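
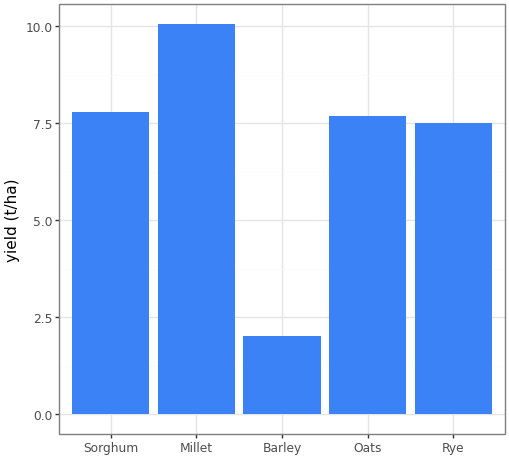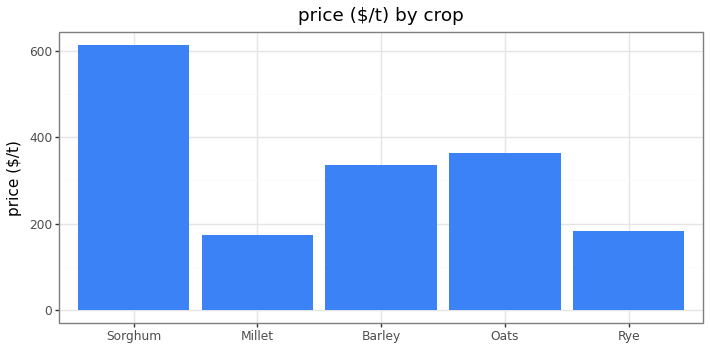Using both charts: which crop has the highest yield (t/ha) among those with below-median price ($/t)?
Millet

Chart 2 median price ($/t) ≈ 300; below-median crops: Millet, Rye. Among those, Millet has the highest yield (t/ha) (≈ 10).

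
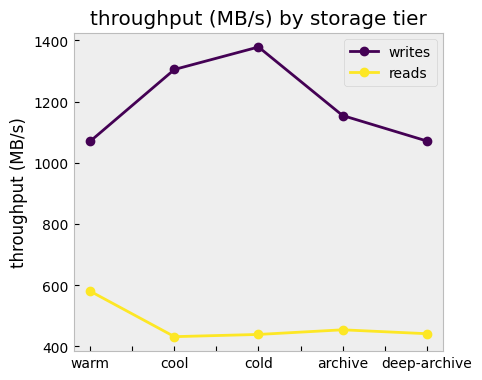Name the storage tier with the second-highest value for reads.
archive

Top 3 for reads: warm ≈ 600, archive ≈ 500, deep-archive ≈ 400.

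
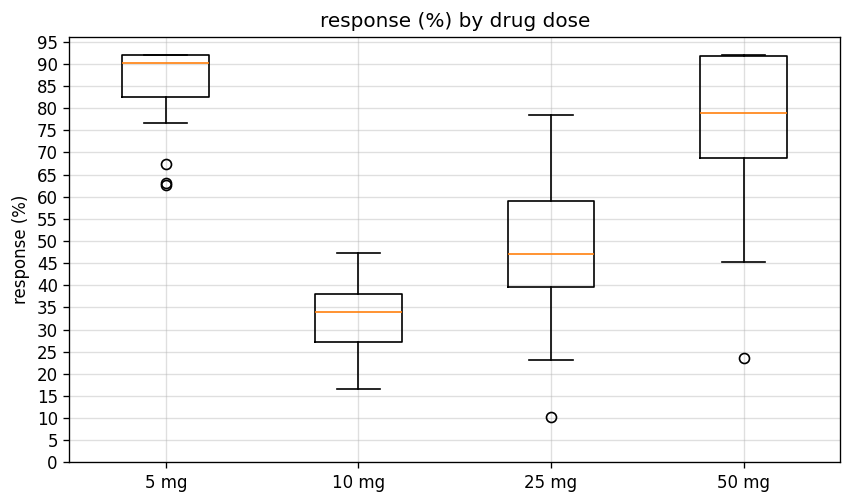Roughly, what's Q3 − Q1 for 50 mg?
Q3 ≈ 90, Q1 ≈ 70; IQR ≈ 20.

≈ 20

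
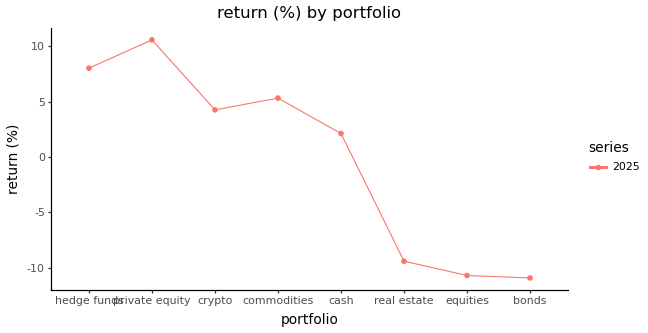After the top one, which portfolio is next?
Top 3: private equity ≈ 10, hedge funds ≈ 8, commodities ≈ 6.

hedge funds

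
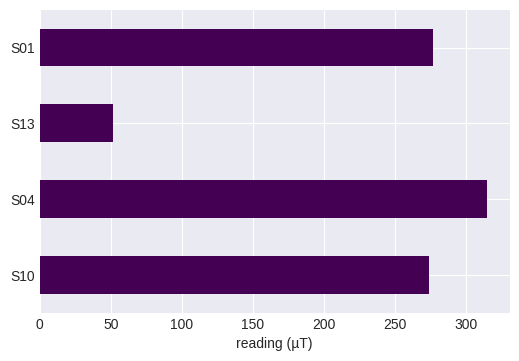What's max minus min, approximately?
Max S04 ≈ 300, min S13 ≈ 50; range ≈ 250.

≈ 250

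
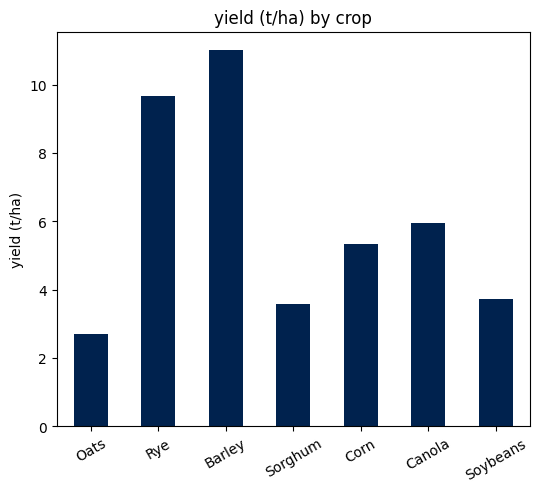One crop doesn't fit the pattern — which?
Barley

Barley ≈ 11; the rest sit between ≈ 3 and ≈ 10.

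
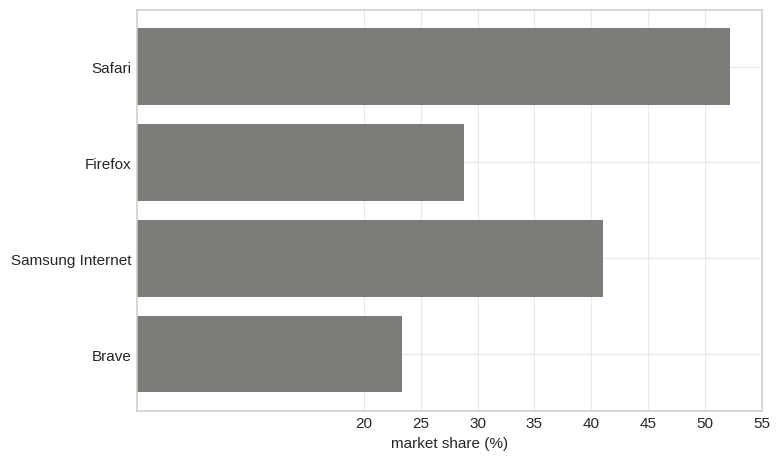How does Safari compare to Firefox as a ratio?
≈ 1.67×

Safari ≈ 50, Firefox ≈ 30; 50/30 ≈ 1.67.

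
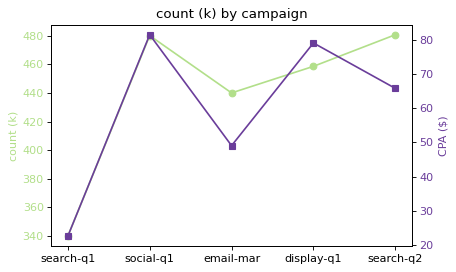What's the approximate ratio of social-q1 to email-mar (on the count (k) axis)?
social-q1 ≈ 480, email-mar ≈ 440; 480/440 ≈ 1.09.

≈ 1.09×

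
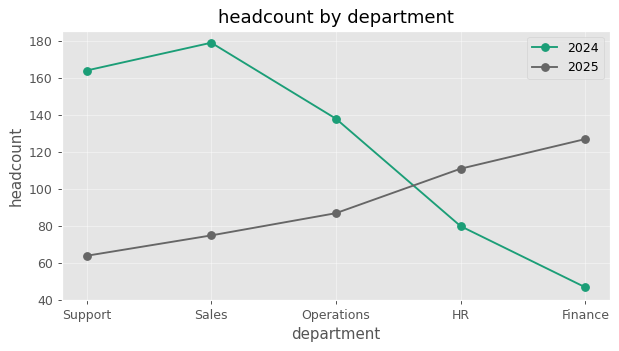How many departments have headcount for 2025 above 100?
Above 100: HR, Finance.

2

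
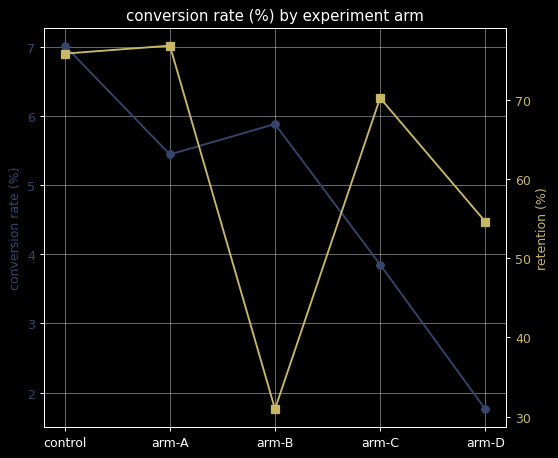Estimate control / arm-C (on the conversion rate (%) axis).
control ≈ 7.0, arm-C ≈ 4.0; 7.0/4.0 ≈ 1.75.

≈ 1.75×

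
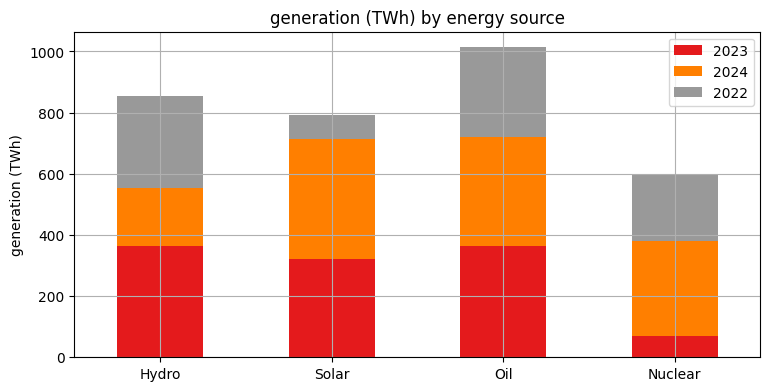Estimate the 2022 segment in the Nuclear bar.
2022 top ≈ 600, bottom ≈ 400; segment ≈ 200.

≈ 200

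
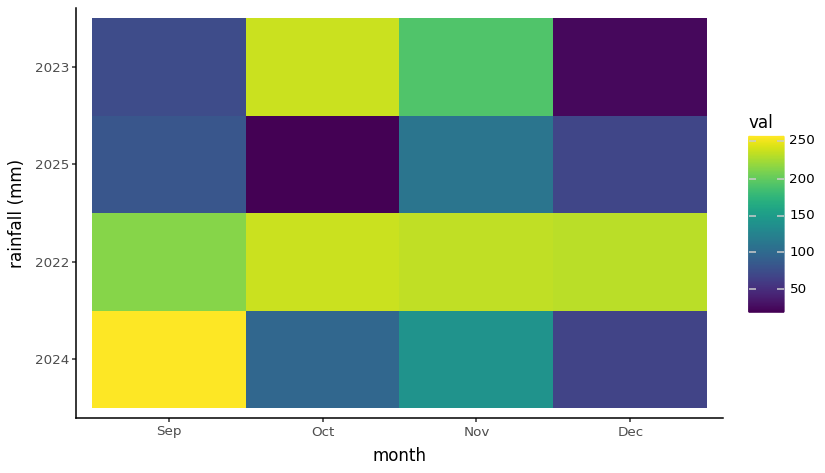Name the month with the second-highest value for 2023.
Top 3 for 2023: Oct ≈ 240, Nov ≈ 200, Sep ≈ 80.

Nov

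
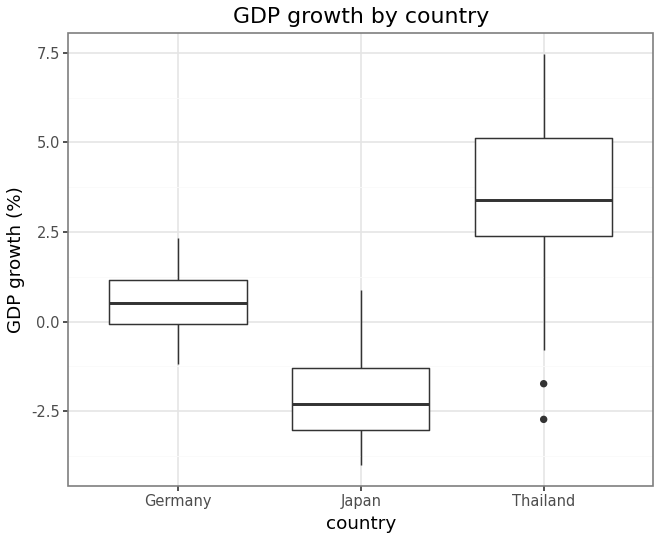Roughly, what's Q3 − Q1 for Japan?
≈ 1.5

Q3 ≈ -1.5, Q1 ≈ -3.0; IQR ≈ 1.5.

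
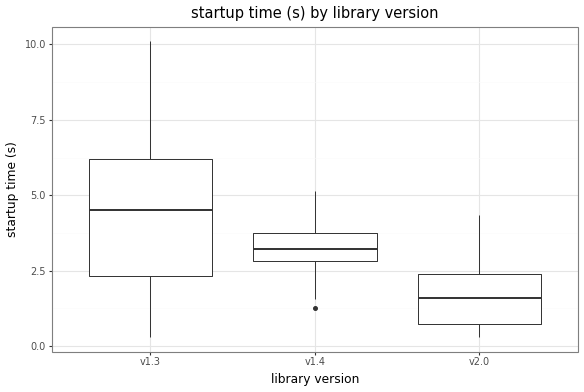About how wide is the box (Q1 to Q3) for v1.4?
Q3 ≈ 4.0, Q1 ≈ 3.0; IQR ≈ 1.0.

≈ 1.0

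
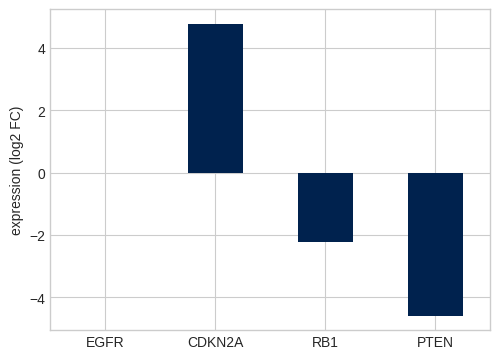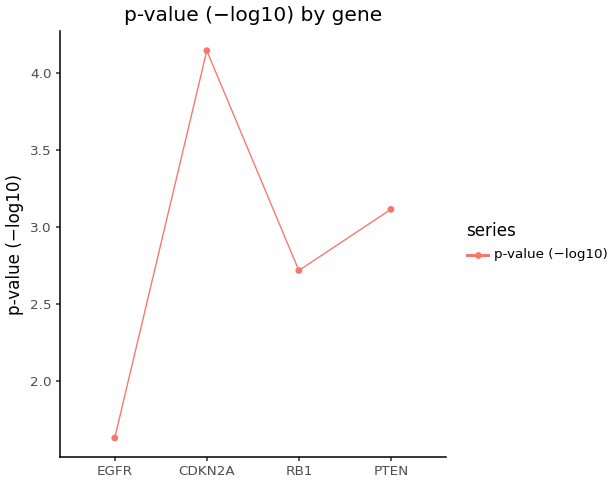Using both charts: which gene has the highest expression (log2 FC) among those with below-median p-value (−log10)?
Chart 2 median p-value (−log10) ≈ 3; below-median genes: EGFR, RB1. Among those, EGFR has the highest expression (log2 FC) (≈ 0).

EGFR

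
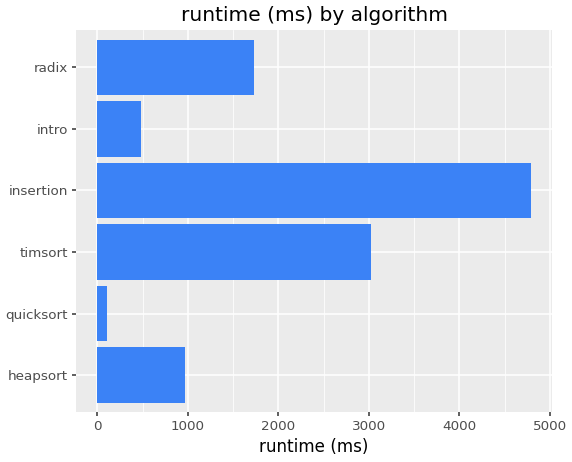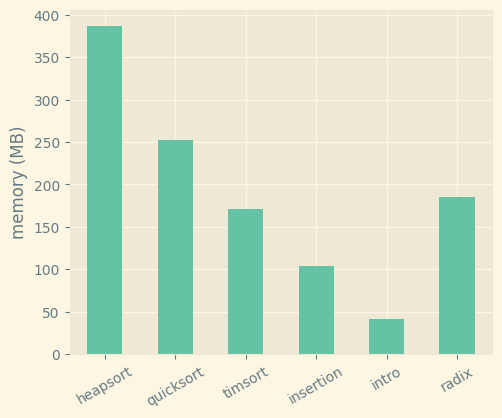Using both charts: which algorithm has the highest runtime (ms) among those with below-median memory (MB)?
insertion

Chart 2 median memory (MB) ≈ 200; below-median algorithms: timsort, insertion, intro. Among those, insertion has the highest runtime (ms) (≈ 5000).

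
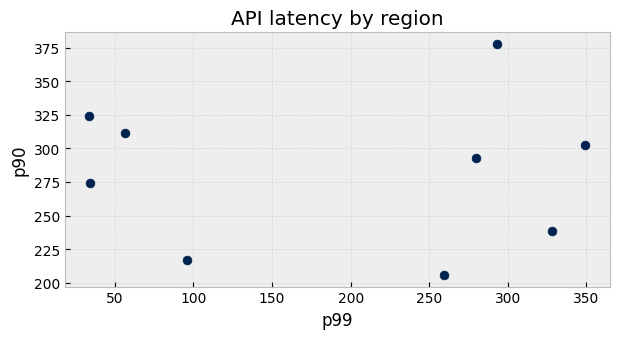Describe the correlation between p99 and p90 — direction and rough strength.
Points are roughly uncorrelated; weak (|r| ≈ 0.0).

no clear correlation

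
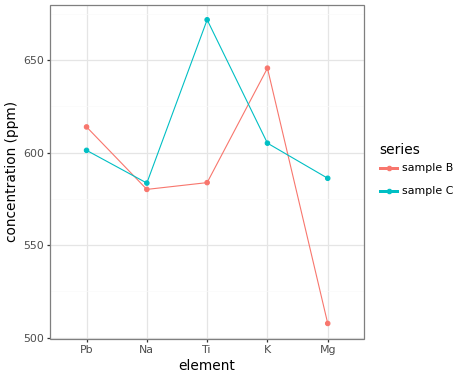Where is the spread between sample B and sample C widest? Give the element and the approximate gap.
Ti: sample B ≈ 580, sample C ≈ 680 → gap ≈ 100. Next-largest (Mg) is only ≈ 80.

Ti, ≈ 100 ppm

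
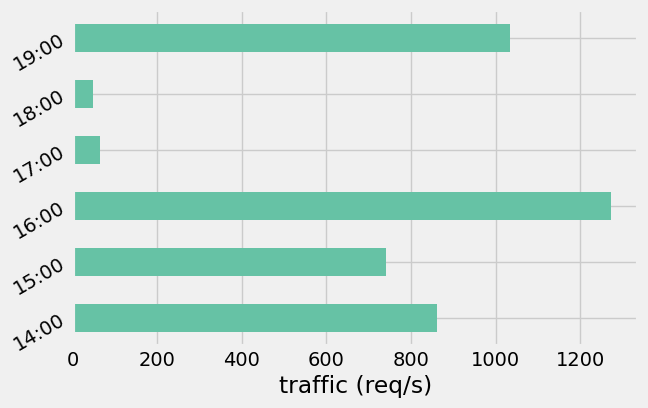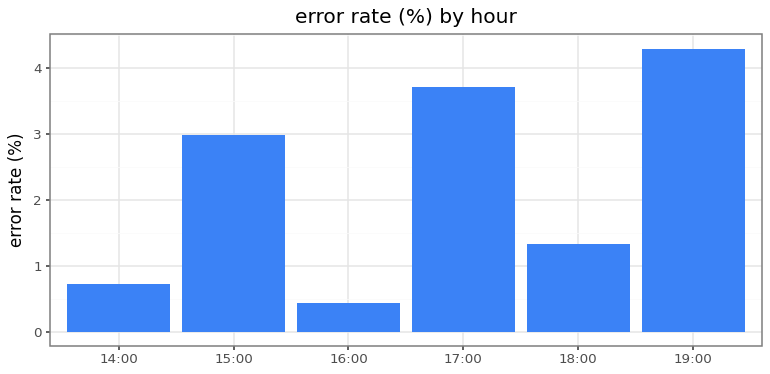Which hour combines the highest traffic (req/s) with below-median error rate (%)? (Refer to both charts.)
Chart 2 median error rate (%) ≈ 2; below-median hours: 14:00, 16:00, 18:00. Among those, 16:00 has the highest traffic (req/s) (≈ 1200).

16:00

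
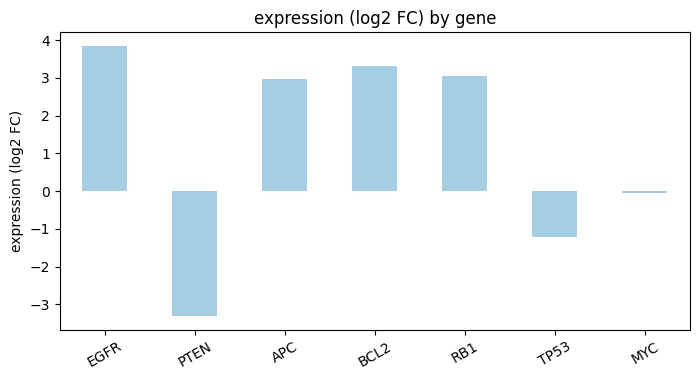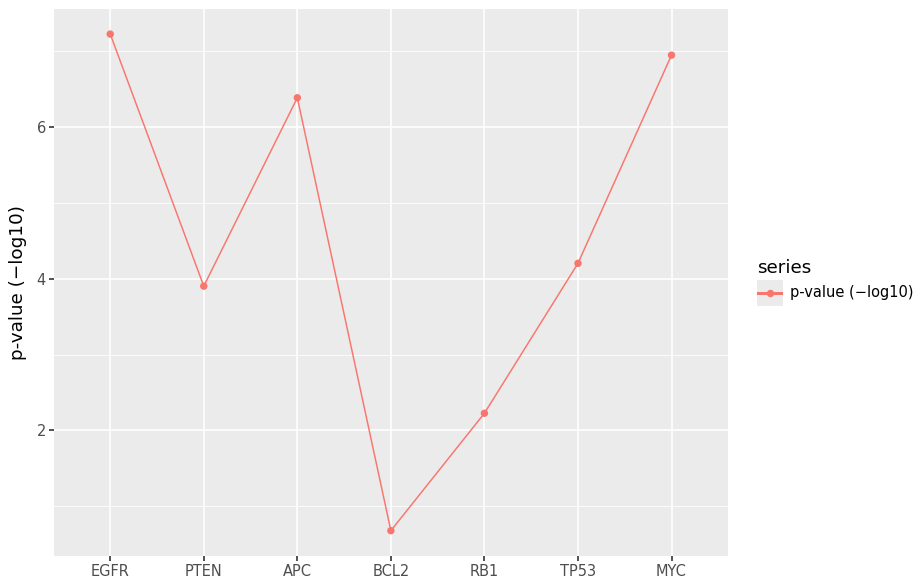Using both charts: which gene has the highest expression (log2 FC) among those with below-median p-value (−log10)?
BCL2

Chart 2 median p-value (−log10) ≈ 4; below-median genes: PTEN, BCL2, RB1. Among those, BCL2 has the highest expression (log2 FC) (≈ 3.5).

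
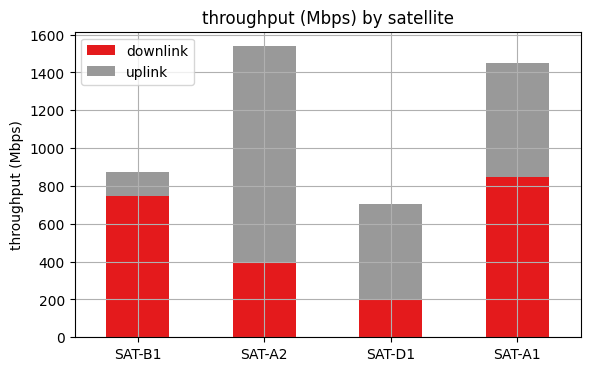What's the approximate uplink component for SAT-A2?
≈ 1200

uplink top ≈ 1600, bottom ≈ 400; segment ≈ 1200.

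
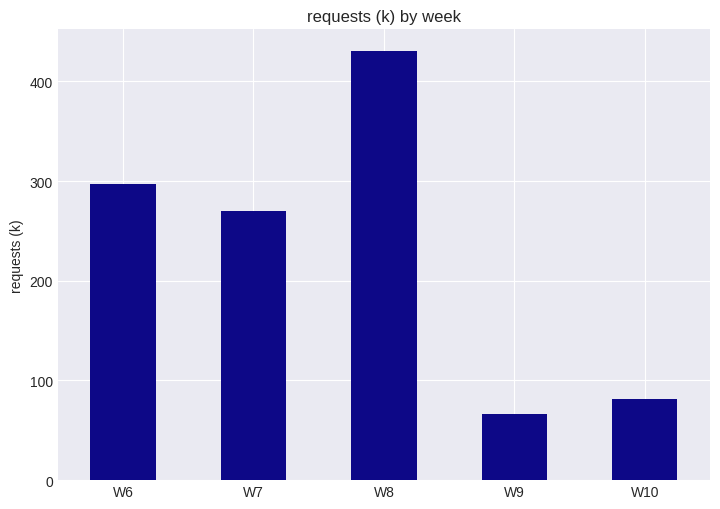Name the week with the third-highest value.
Top 4: W8 ≈ 450, W6 ≈ 300, W7 ≈ 250, W10 ≈ 100.

W7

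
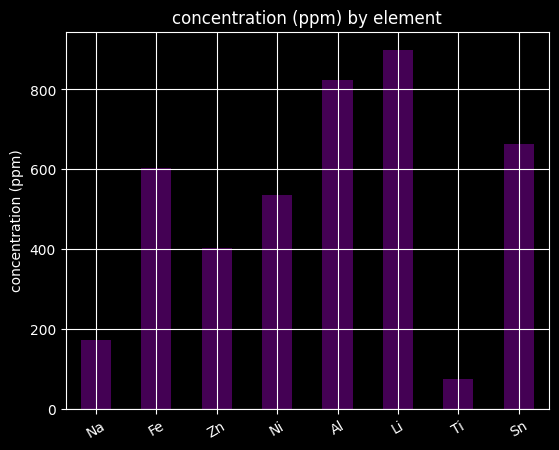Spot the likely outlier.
Ti

Ti ≈ 100; the rest sit between ≈ 200 and ≈ 900.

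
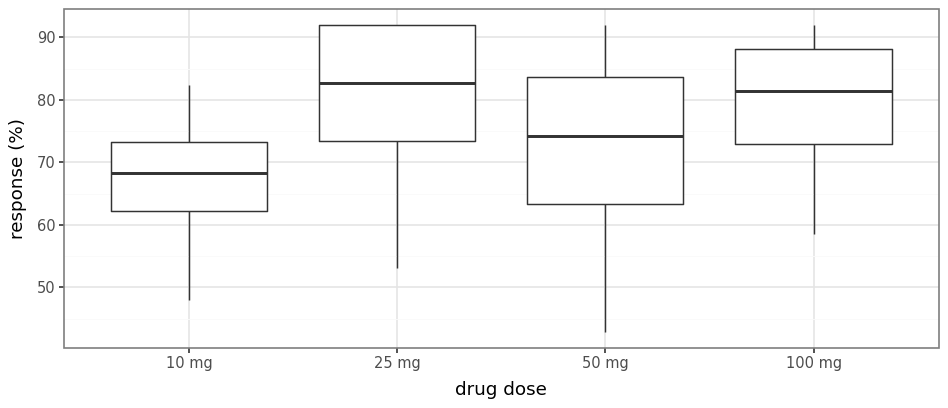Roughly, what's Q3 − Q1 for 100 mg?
Q3 ≈ 88, Q1 ≈ 72; IQR ≈ 16.

≈ 16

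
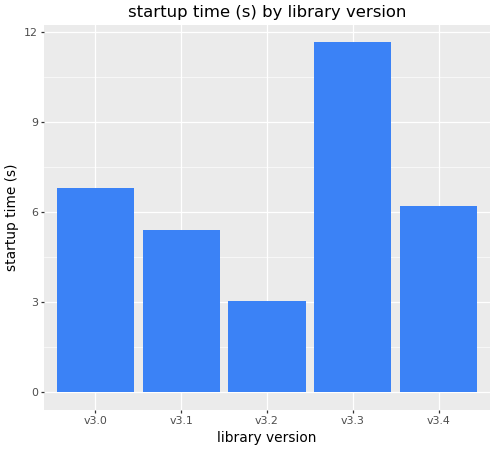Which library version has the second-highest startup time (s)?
Top 3: v3.3 ≈ 12, v3.0 ≈ 7, v3.4 ≈ 6.

v3.0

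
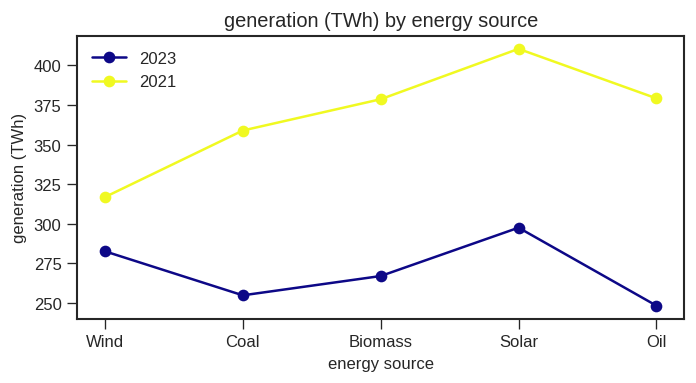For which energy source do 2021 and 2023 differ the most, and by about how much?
Oil: 2021 ≈ 380, 2023 ≈ 240 → gap ≈ 140. Next-largest (Solar) is only ≈ 120.

Oil, ≈ 140 TWh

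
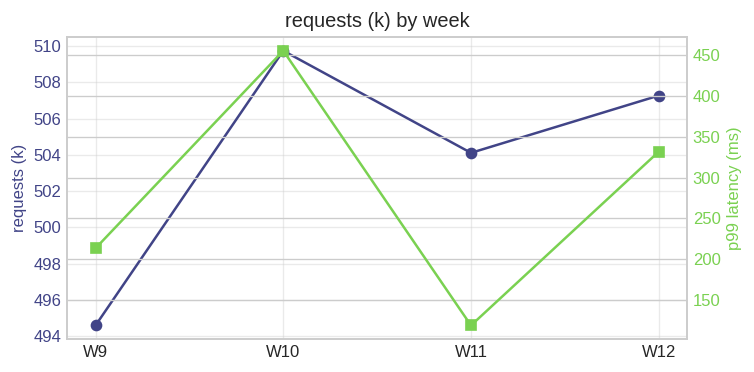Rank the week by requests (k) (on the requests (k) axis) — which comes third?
Top 4 (on the requests (k) axis): W10 ≈ 510, W12 ≈ 508, W11 ≈ 504, W9 ≈ 494.

W11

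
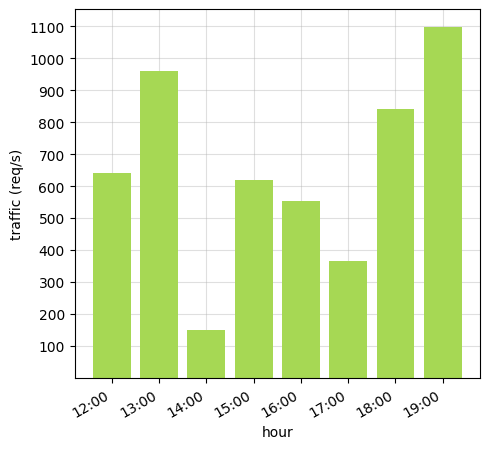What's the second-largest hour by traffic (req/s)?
13:00

Top 3: 19:00 ≈ 1100, 13:00 ≈ 1000, 18:00 ≈ 800.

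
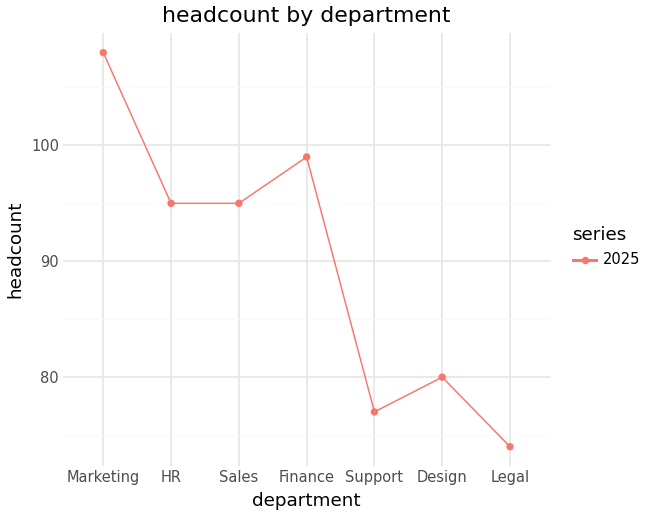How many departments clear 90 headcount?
Above 90: Marketing, HR, Sales, Finance.

4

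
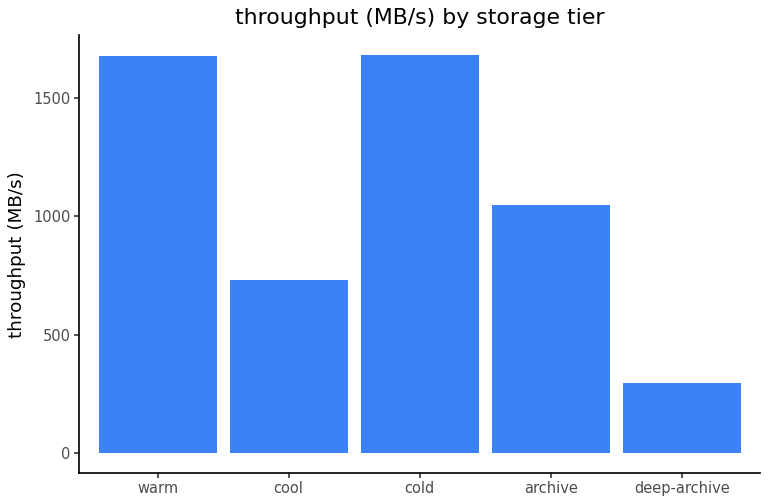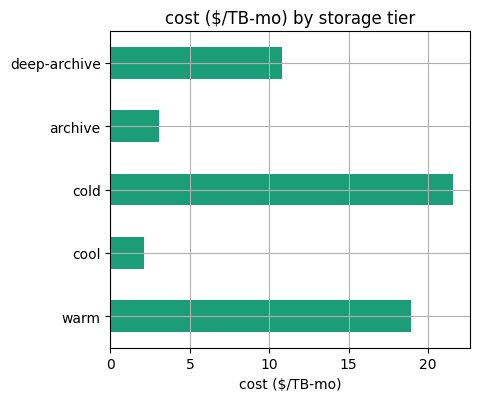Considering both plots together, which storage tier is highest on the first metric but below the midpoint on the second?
Chart 2 median cost ($/TB-mo) ≈ 10; below-median storage tiers: cool, archive. Among those, archive has the highest throughput (MB/s) (≈ 1000).

archive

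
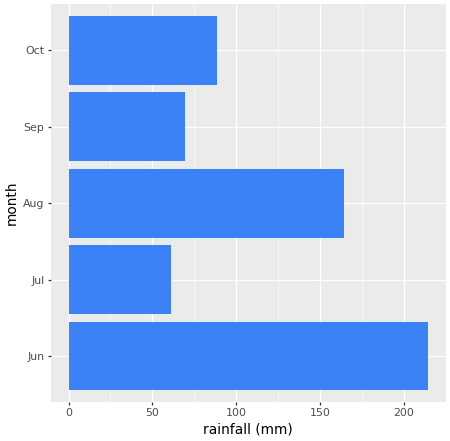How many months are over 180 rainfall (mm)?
1

Above 180: Jun.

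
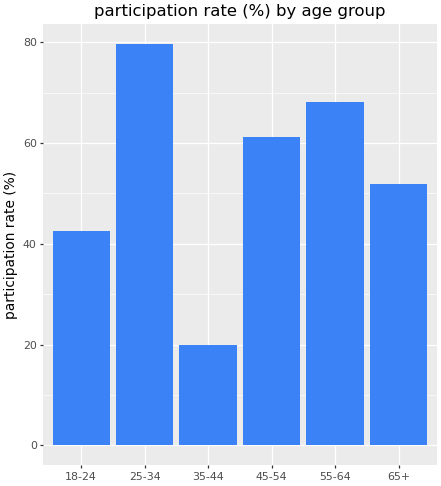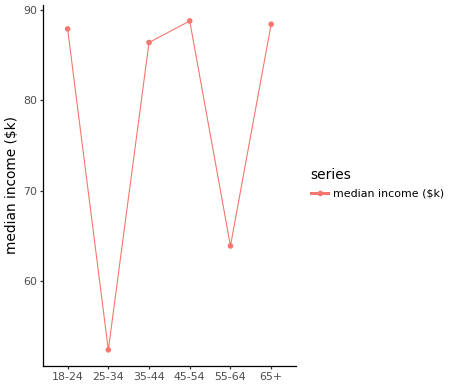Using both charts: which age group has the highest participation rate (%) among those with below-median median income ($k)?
25-34

Chart 2 median median income ($k) ≈ 90; below-median age groups: 25-34, 35-44, 55-64. Among those, 25-34 has the highest participation rate (%) (≈ 80).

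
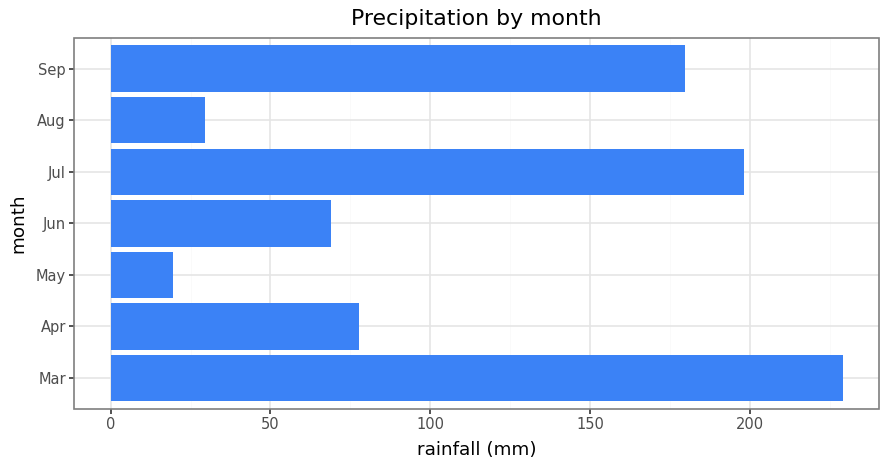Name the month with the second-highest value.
Top 3: Mar ≈ 220, Jul ≈ 200, Sep ≈ 180.

Jul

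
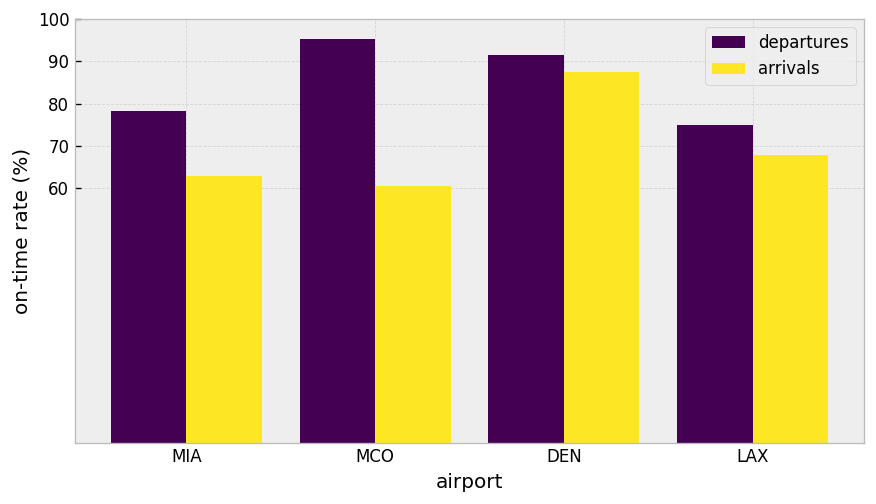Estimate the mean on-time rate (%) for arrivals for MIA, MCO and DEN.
(60 + 60 + 90) / 3 ≈ 70.

≈ 70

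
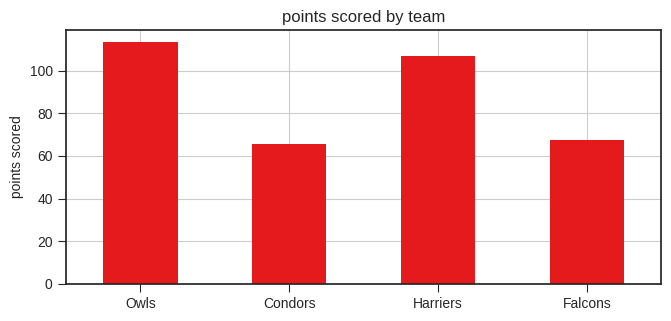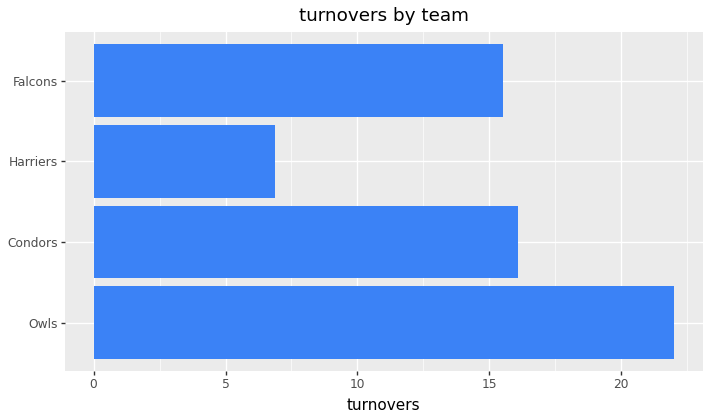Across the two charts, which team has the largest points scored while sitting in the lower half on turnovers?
Harriers

Chart 2 median turnovers ≈ 15; below-median teams: Harriers, Falcons. Among those, Harriers has the highest points scored (≈ 100).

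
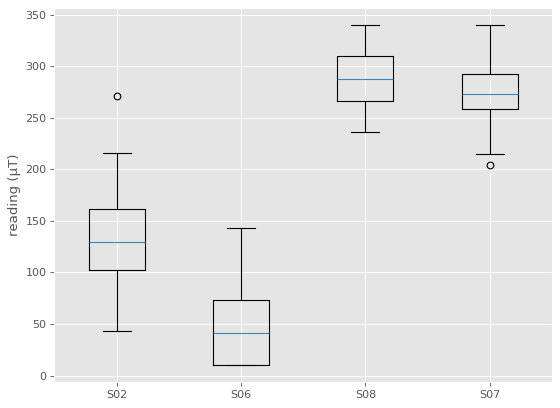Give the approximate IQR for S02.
≈ 50

Q3 ≈ 150, Q1 ≈ 100; IQR ≈ 50.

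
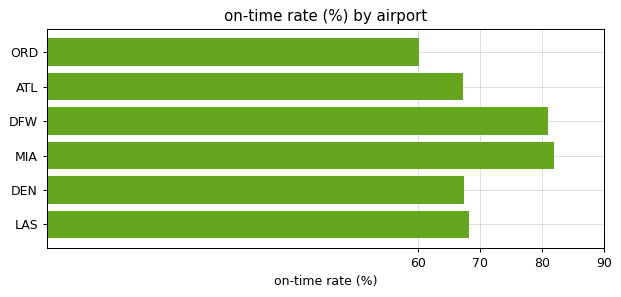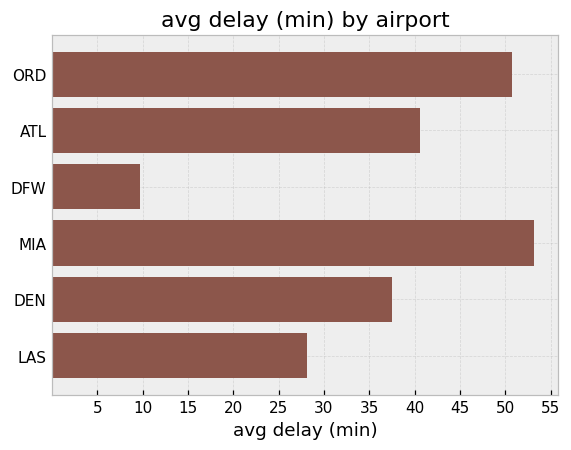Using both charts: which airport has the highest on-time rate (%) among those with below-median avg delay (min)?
DFW

Chart 2 median avg delay (min) ≈ 40; below-median airports: DFW, DEN, LAS. Among those, DFW has the highest on-time rate (%) (≈ 80).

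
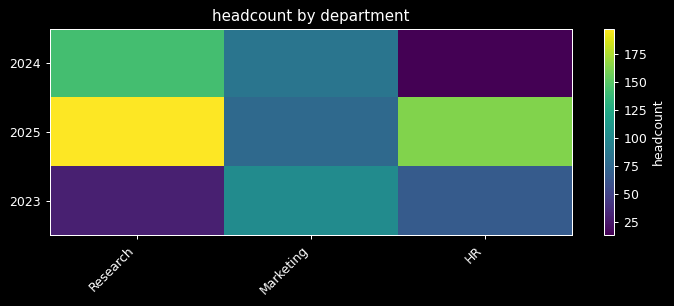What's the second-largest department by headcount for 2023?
HR

Top 3 for 2023: Marketing ≈ 100, HR ≈ 60, Research ≈ 20.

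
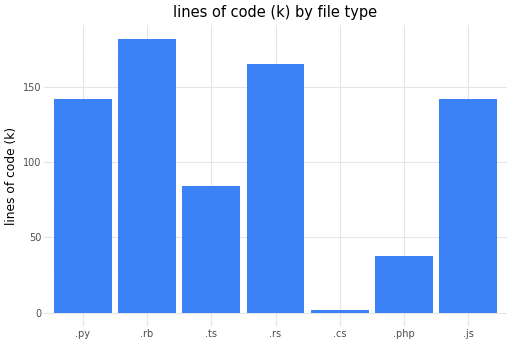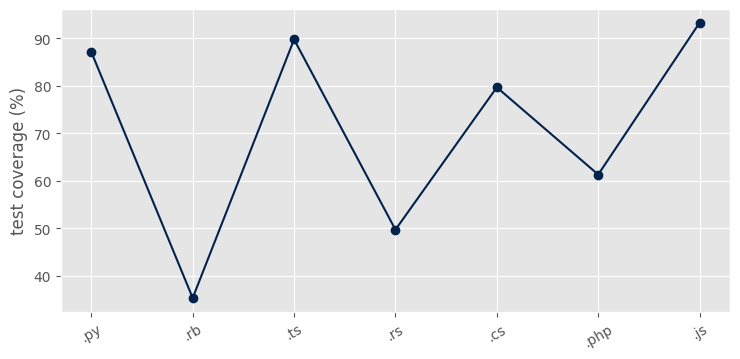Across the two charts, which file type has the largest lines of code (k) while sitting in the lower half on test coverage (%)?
.rb

Chart 2 median test coverage (%) ≈ 80; below-median file types: .rb, .rs, .php. Among those, .rb has the highest lines of code (k) (≈ 180).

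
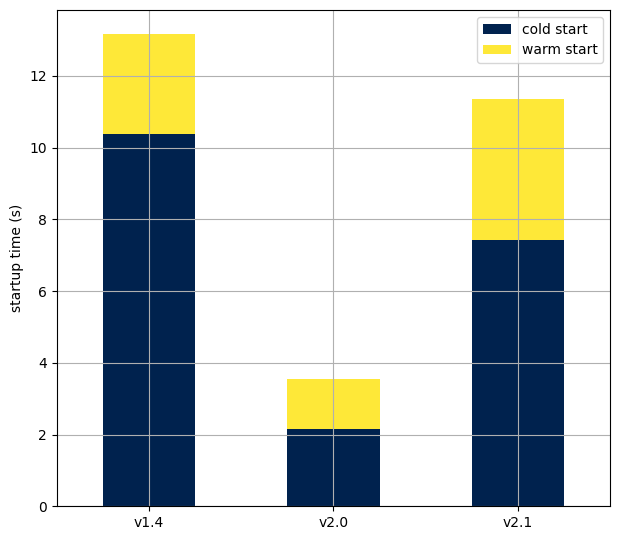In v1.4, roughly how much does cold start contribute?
≈ 10

cold start top ≈ 10, bottom ≈ 0; segment ≈ 10.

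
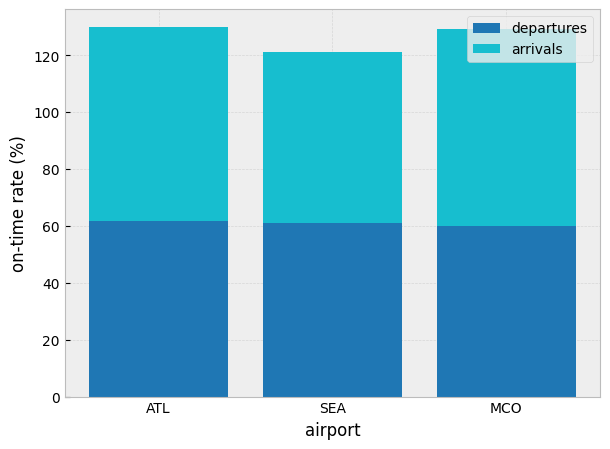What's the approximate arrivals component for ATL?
arrivals top ≈ 120, bottom ≈ 60; segment ≈ 60.

≈ 60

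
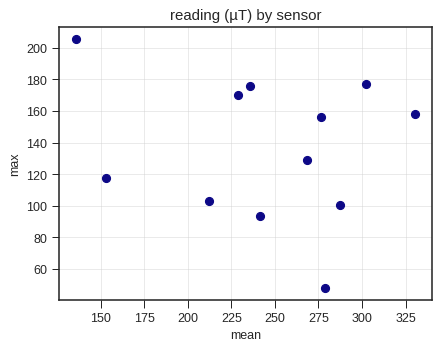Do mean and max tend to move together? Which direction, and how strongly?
no clear correlation

Points are roughly uncorrelated; weak (|r| ≈ 0.2).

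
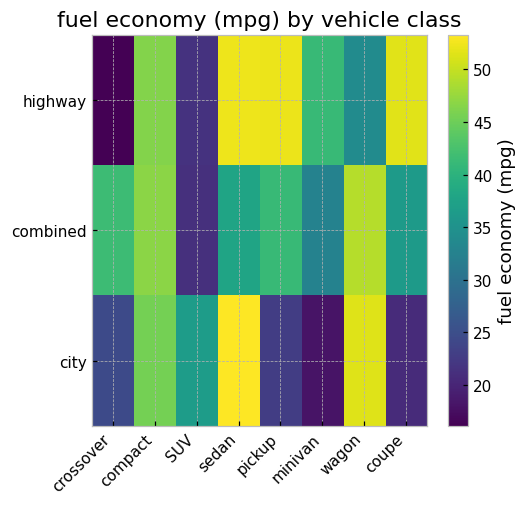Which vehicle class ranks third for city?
compact

Top 4 for city: sedan ≈ 55, wagon ≈ 50, compact ≈ 45, SUV ≈ 35.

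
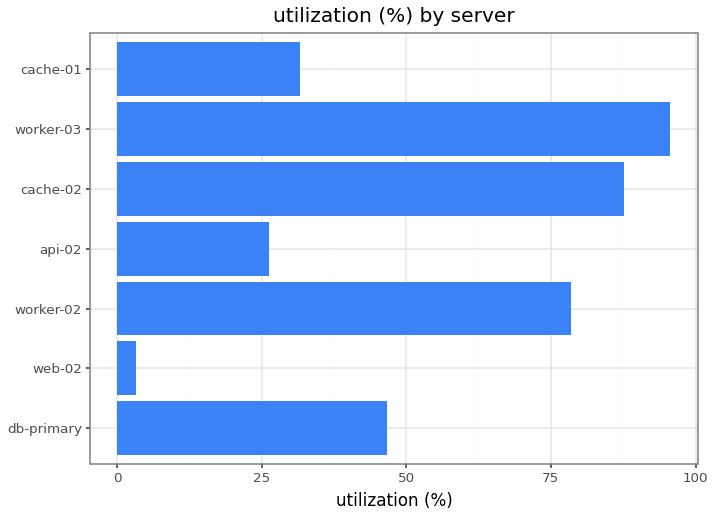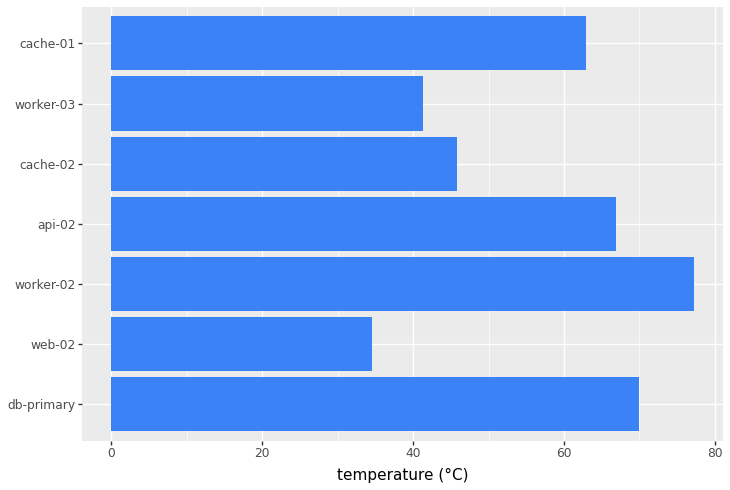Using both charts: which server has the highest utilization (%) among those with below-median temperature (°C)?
Chart 2 median temperature (°C) ≈ 60; below-median servers: web-02, cache-02, worker-03. Among those, worker-03 has the highest utilization (%) (≈ 100).

worker-03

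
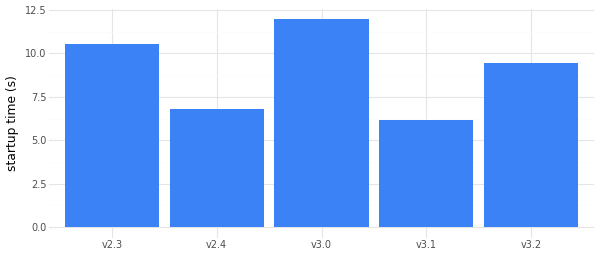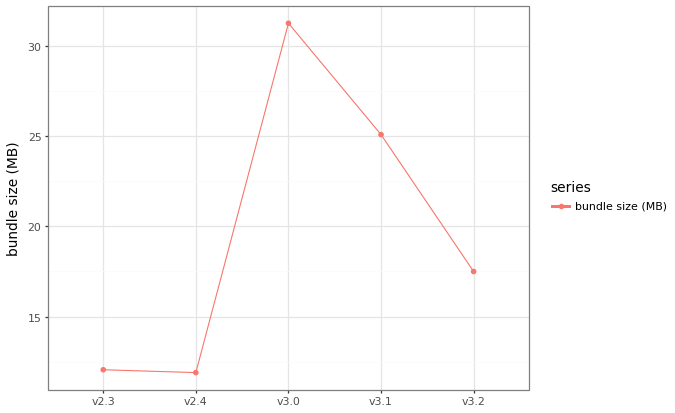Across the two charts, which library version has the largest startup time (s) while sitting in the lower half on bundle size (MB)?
v2.3

Chart 2 median bundle size (MB) ≈ 15; below-median library versions: v2.3, v2.4. Among those, v2.3 has the highest startup time (s) (≈ 10).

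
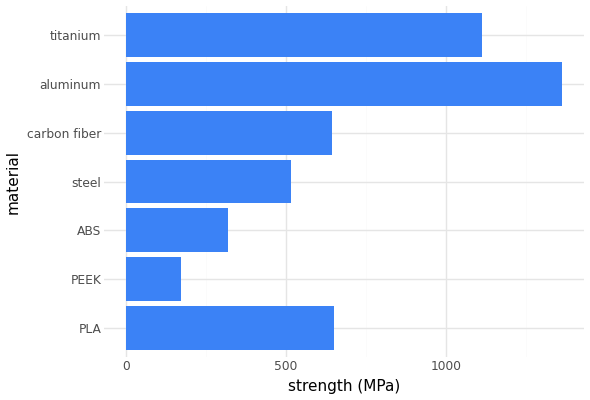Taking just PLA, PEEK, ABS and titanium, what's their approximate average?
≈ 600

(600 + 200 + 400 + 1200) / 4 ≈ 600.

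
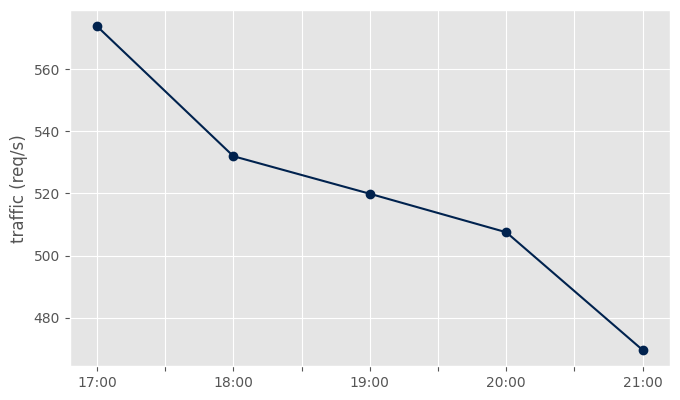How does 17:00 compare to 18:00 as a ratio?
≈ 1.08×

17:00 ≈ 570, 18:00 ≈ 530; 570/530 ≈ 1.08.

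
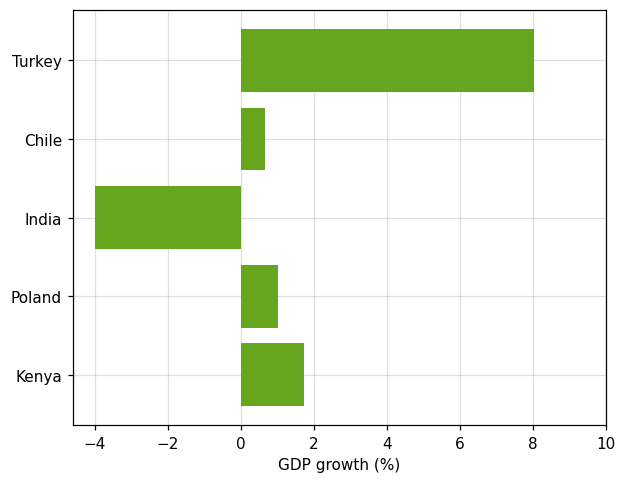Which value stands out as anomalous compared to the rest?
Turkey ≈ 8; the rest sit between ≈ -4 and ≈ 2.

Turkey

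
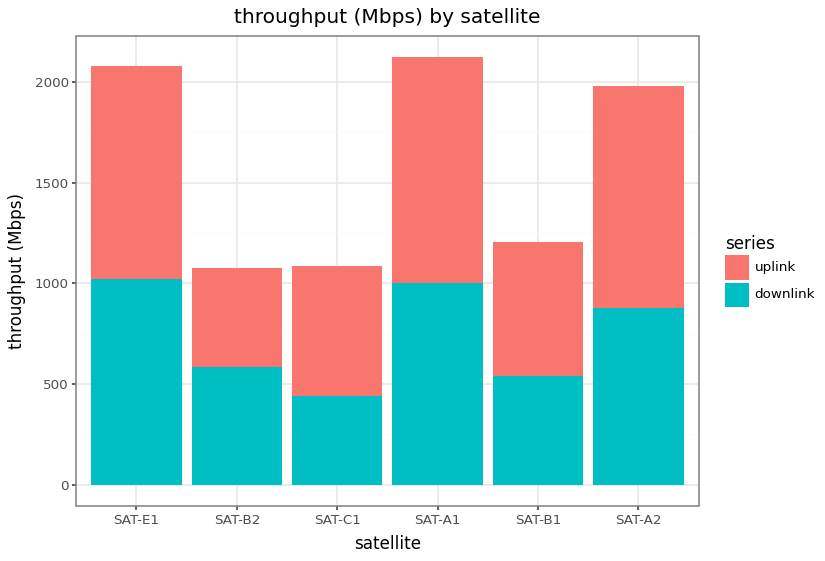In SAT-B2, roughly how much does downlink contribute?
≈ 600

downlink top ≈ 600, bottom ≈ 0; segment ≈ 600.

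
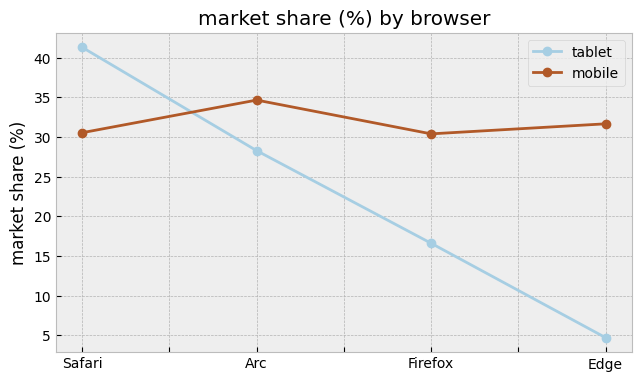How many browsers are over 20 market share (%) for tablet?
Above 20: Safari, Arc.

2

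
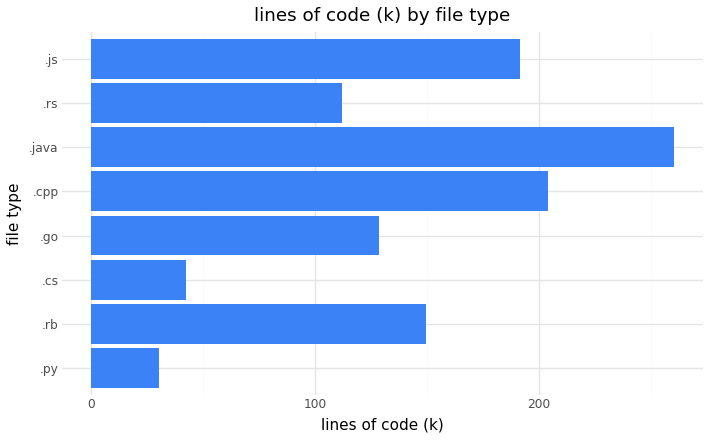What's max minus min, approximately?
Max .java ≈ 250, min .py ≈ 25; range ≈ 225.

≈ 225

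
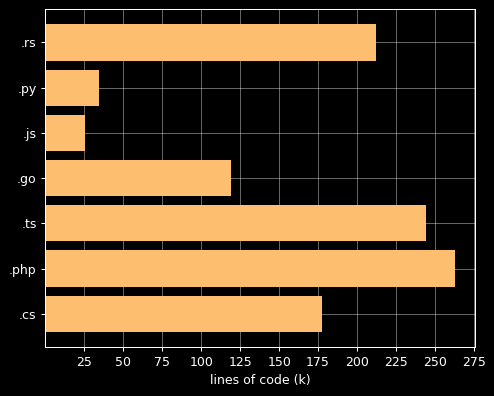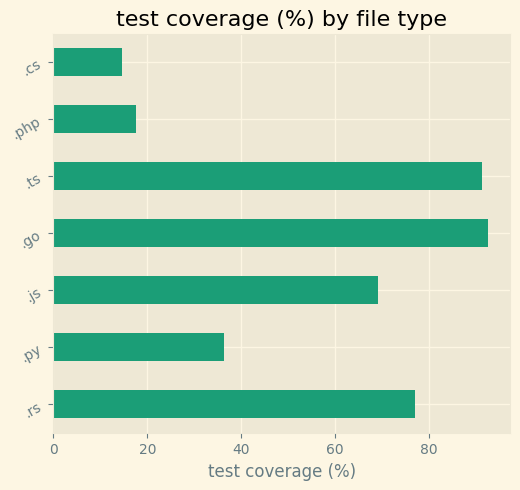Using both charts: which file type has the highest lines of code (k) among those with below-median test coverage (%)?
Chart 2 median test coverage (%) ≈ 70; below-median file types: .py, .php, .cs. Among those, .php has the highest lines of code (k) (≈ 275).

.php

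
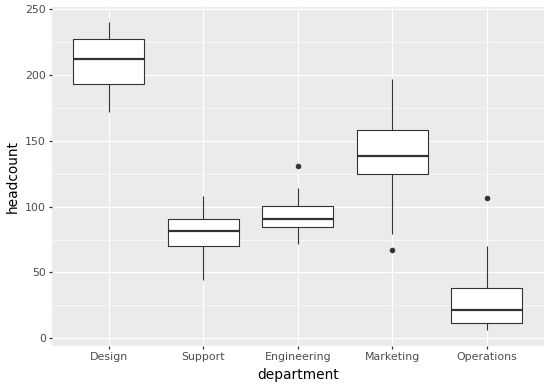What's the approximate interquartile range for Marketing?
≈ 40

Q3 ≈ 160, Q1 ≈ 120; IQR ≈ 40.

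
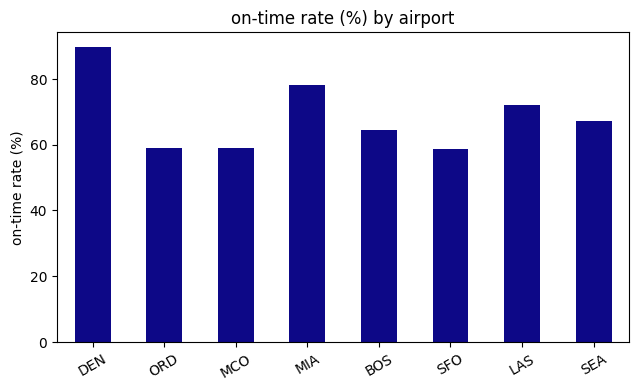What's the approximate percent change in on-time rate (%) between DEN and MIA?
DEN ≈ 90, MIA ≈ 80; (80 − 90) / 90 ≈ -11.1%.

≈ -11.1%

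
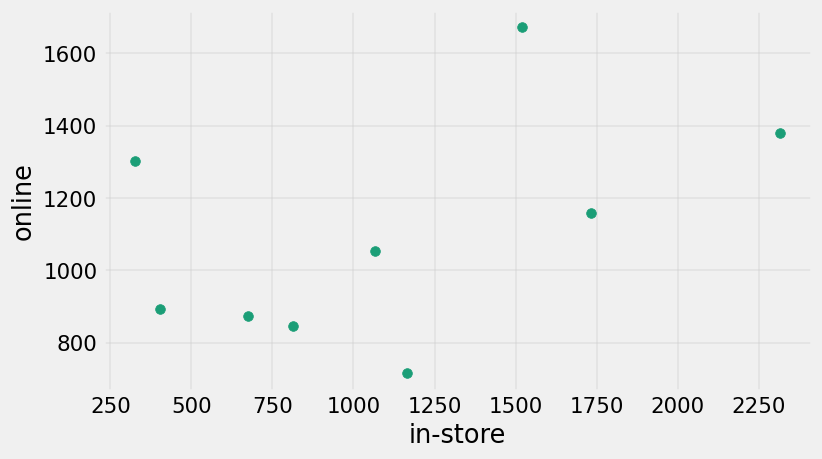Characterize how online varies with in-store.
Points are positively correlated; moderate (|r| ≈ 0.5).

positive, moderate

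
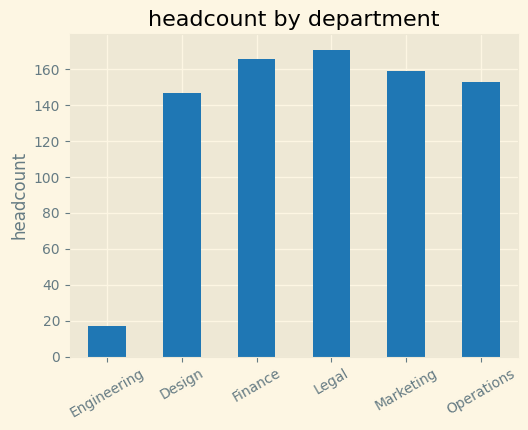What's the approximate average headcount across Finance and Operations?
(160 + 160) / 2 ≈ 160.

≈ 160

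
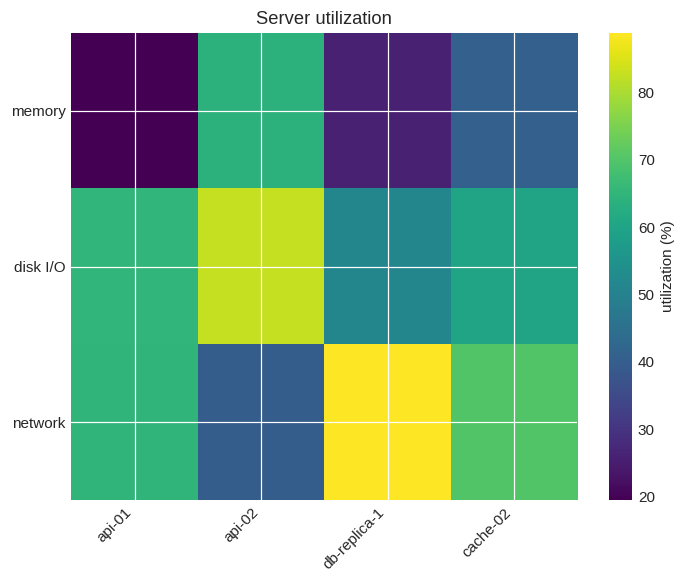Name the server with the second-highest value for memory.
Top 3 for memory: api-02 ≈ 60, cache-02 ≈ 40, db-replica-1 ≈ 30.

cache-02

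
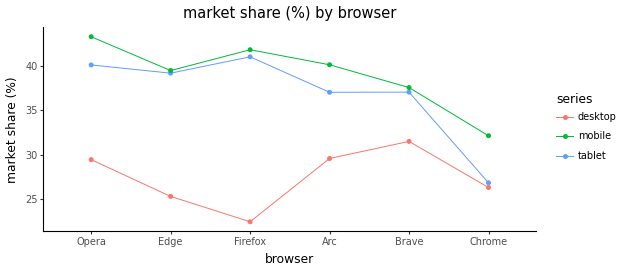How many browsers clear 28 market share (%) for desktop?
3

Above 28: Opera, Arc, Brave.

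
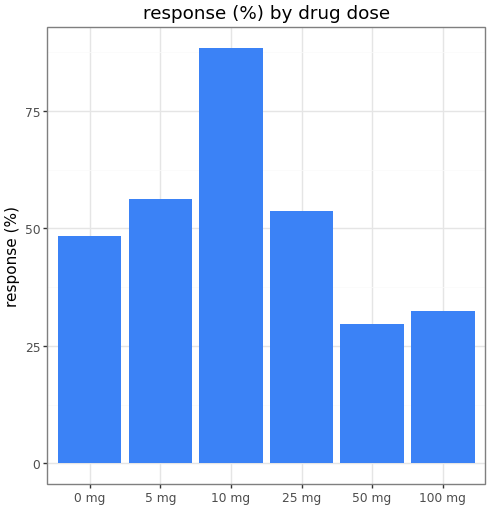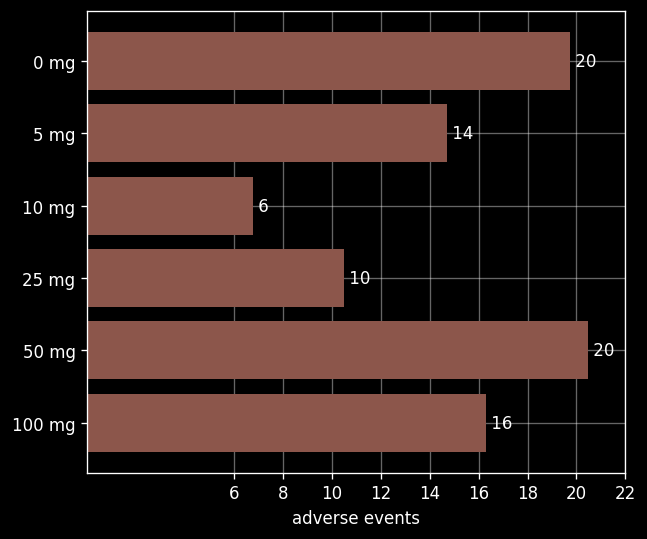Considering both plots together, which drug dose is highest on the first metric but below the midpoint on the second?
Chart 2 median adverse events ≈ 16; below-median drug doses: 5 mg, 10 mg, 25 mg. Among those, 10 mg has the highest response (%) (≈ 90).

10 mg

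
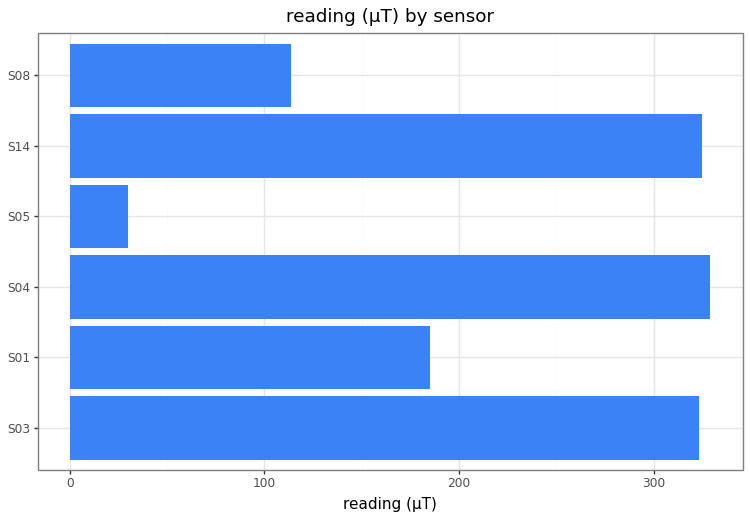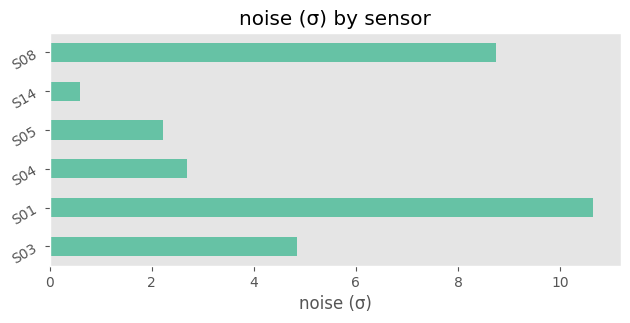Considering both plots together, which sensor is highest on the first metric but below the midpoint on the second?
S04

Chart 2 median noise (σ) ≈ 4; below-median sensors: S04, S05, S14. Among those, S04 has the highest reading (µT) (≈ 350).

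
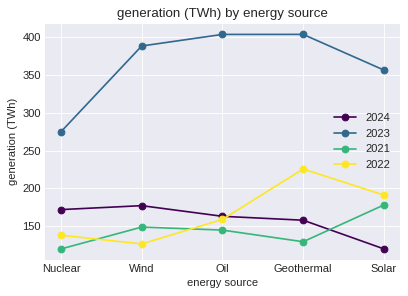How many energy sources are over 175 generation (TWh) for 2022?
Above 175: Geothermal, Solar.

2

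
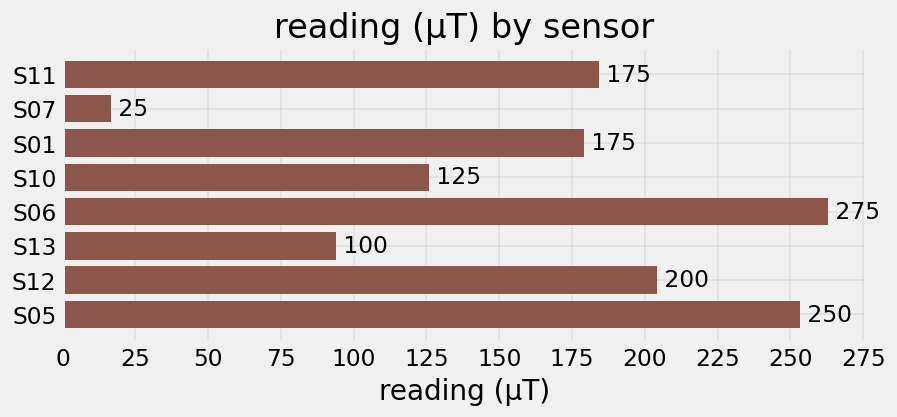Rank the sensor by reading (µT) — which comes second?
Top 3: S06 ≈ 275, S05 ≈ 250, S12 ≈ 200.

S05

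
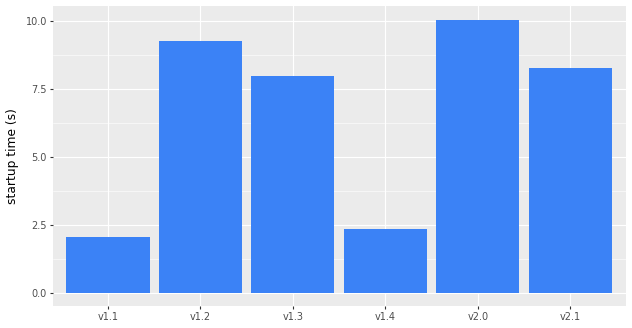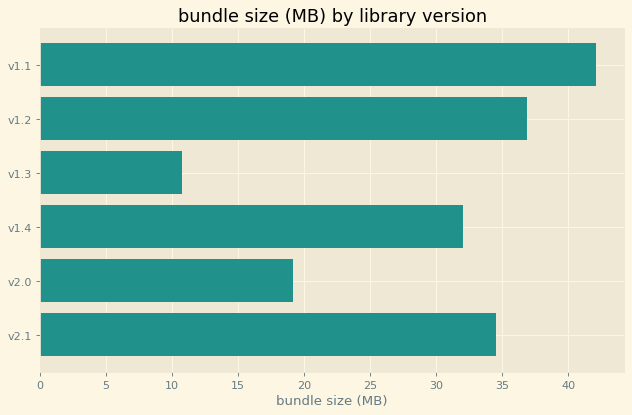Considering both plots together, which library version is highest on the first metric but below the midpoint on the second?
Chart 2 median bundle size (MB) ≈ 35; below-median library versions: v1.3, v1.4, v2.0. Among those, v2.0 has the highest startup time (s) (≈ 10).

v2.0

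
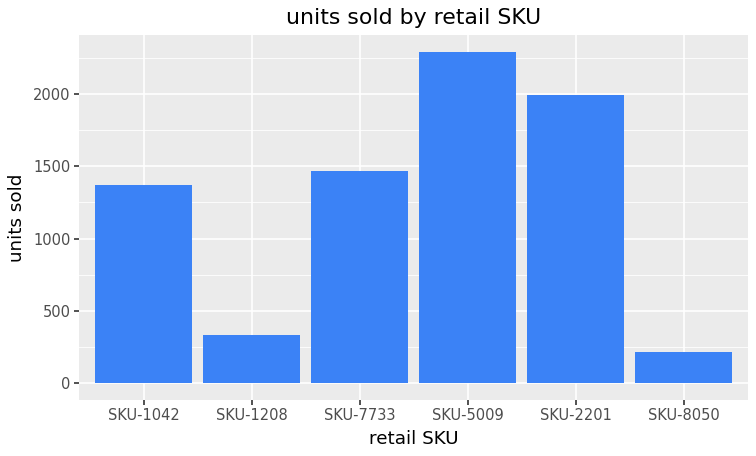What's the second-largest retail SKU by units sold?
Top 3: SKU-5009 ≈ 2200, SKU-2201 ≈ 2000, SKU-7733 ≈ 1400.

SKU-2201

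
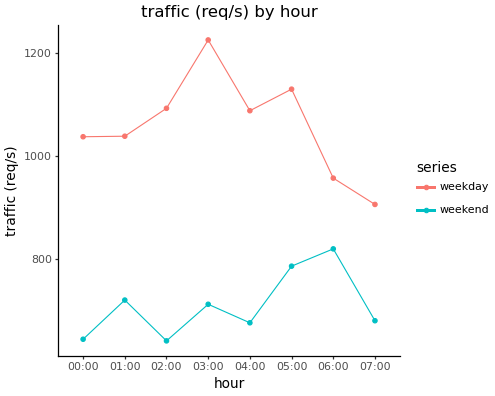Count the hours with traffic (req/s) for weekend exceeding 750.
2

Above 750: 05:00, 06:00.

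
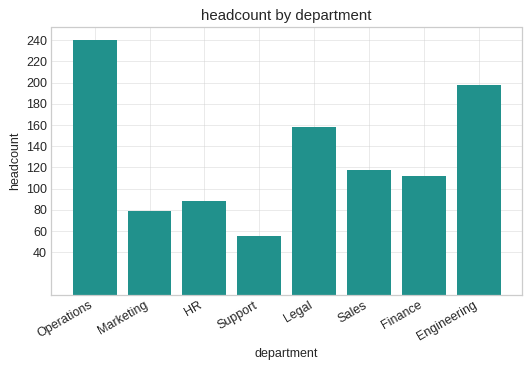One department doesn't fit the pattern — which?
Operations ≈ 240; the rest sit between ≈ 60 and ≈ 200.

Operations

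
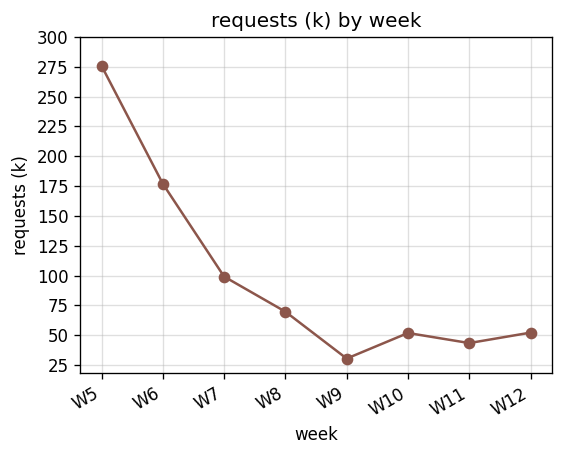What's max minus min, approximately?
Max W5 ≈ 275, min W9 ≈ 25; range ≈ 250.

≈ 250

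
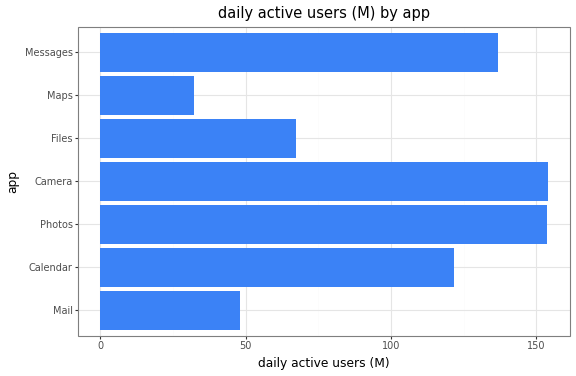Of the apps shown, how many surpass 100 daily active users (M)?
4

Above 100: Calendar, Photos, Camera, Messages.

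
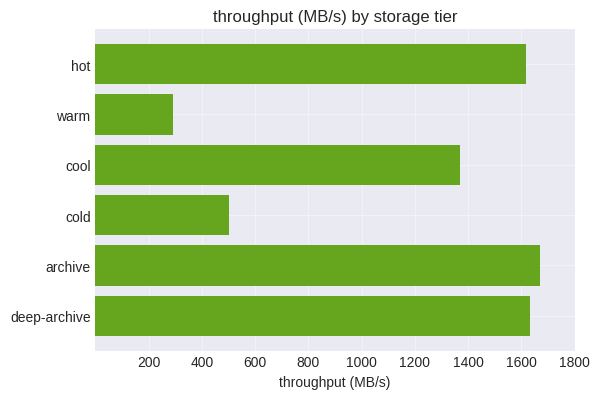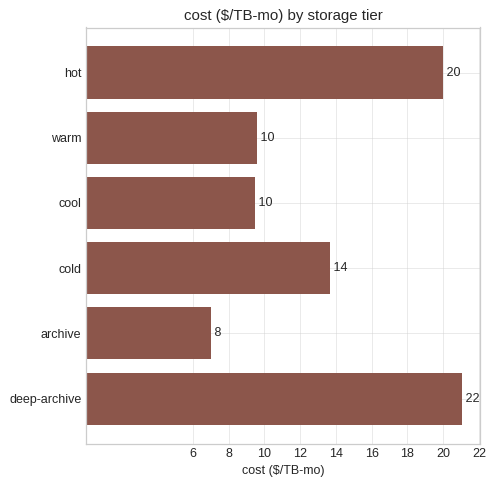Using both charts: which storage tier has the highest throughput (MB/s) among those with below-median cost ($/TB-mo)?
archive

Chart 2 median cost ($/TB-mo) ≈ 12; below-median storage tiers: warm, cool, archive. Among those, archive has the highest throughput (MB/s) (≈ 1600).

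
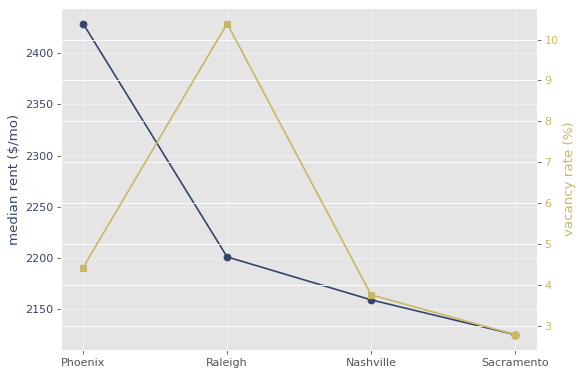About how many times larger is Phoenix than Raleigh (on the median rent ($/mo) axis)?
≈ 1.11×

Phoenix ≈ 2450, Raleigh ≈ 2200; 2450/2200 ≈ 1.11.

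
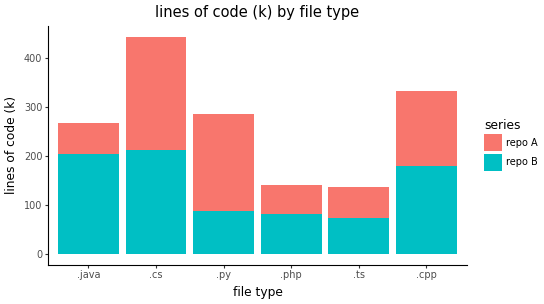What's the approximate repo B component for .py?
repo B top ≈ 100, bottom ≈ 0; segment ≈ 100.

≈ 100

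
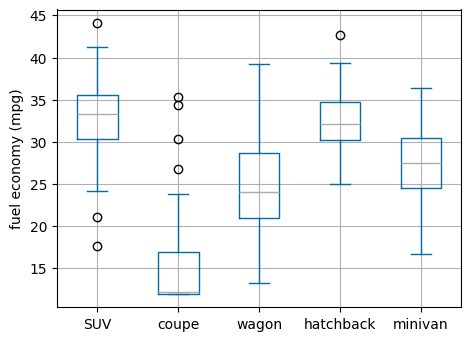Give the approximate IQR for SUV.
Q3 ≈ 36, Q1 ≈ 30; IQR ≈ 6.

≈ 6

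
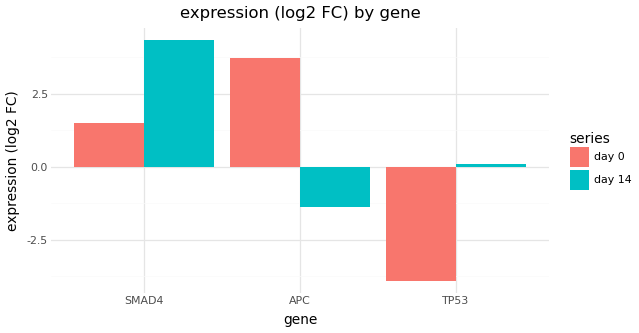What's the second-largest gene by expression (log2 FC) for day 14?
Top 3 for day 14: SMAD4 ≈ 4, TP53 ≈ 0, APC ≈ -1.

TP53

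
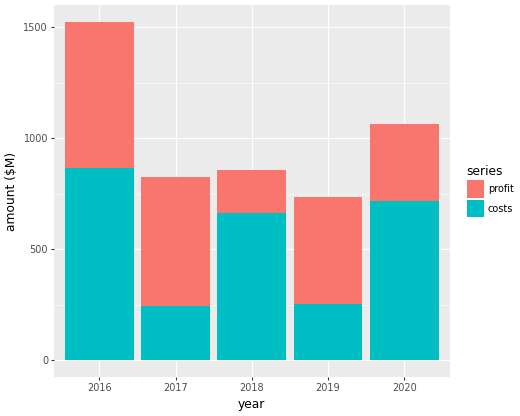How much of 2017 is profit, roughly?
profit top ≈ 800, bottom ≈ 200; segment ≈ 600.

≈ 600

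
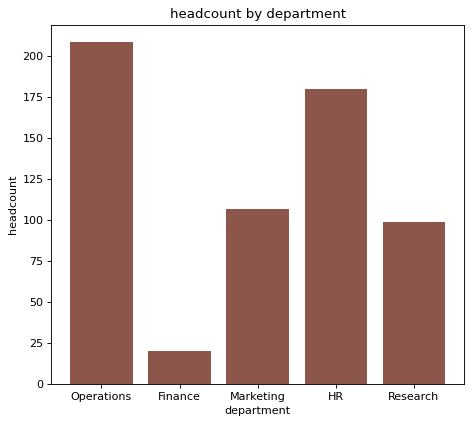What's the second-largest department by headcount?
Top 3: Operations ≈ 200, HR ≈ 180, Marketing ≈ 100.

HR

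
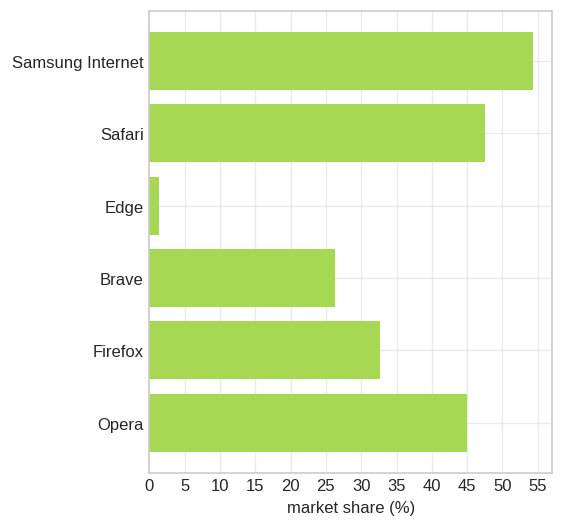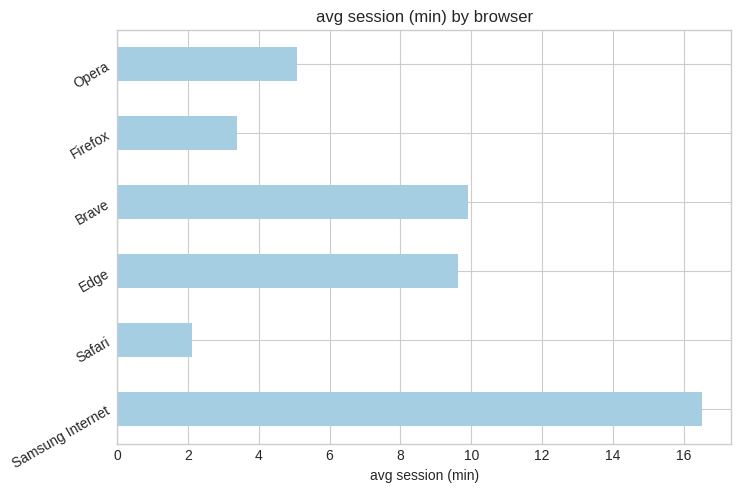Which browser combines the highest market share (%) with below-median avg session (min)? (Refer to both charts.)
Safari

Chart 2 median avg session (min) ≈ 8; below-median browsers: Safari, Firefox, Opera. Among those, Safari has the highest market share (%) (≈ 50).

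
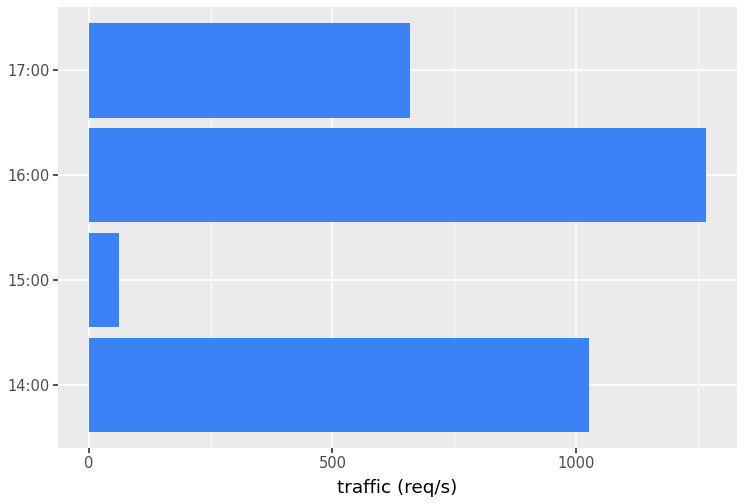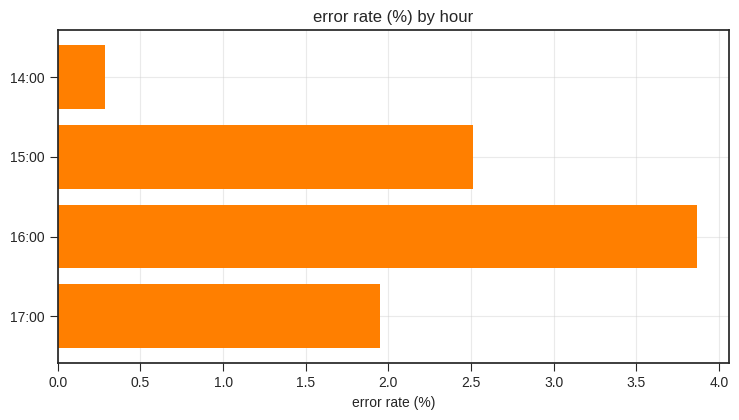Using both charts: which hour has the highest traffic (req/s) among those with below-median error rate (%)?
14:00

Chart 2 median error rate (%) ≈ 2; below-median hours: 14:00, 17:00. Among those, 14:00 has the highest traffic (req/s) (≈ 1000).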